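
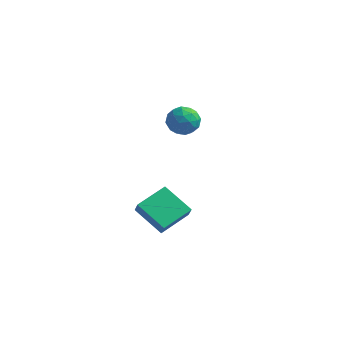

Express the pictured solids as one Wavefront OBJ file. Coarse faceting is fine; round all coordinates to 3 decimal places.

v 2.335 -3.528 -4.124
v 0.657 -3.164 -3.157
v 3 -1.824 -3.612
v 1.322 -1.459 -2.646
v 2.678 -3.881 -3.394
v 1 -3.516 -2.428
v 3.343 -2.176 -2.883
v 1.665 -1.812 -1.916
v -1.009 4.211 -0.676
v -0.172 4.749 -0.59
v -0.128 2.871 -0.87
v 0.709 3.409 -0.784
v 0.117 3.276 0.009
v -0.428 4.105 0.129
v 0.128 3.515 -1.589
v -0.417 4.344 -1.469
v 0.531 4.319 -1.155
v 0.524 4.171 -0.167
v -0.824 3.449 -1.293
v -0.831 3.301 -0.305
v -0.668 4.598 -0.616
v 0.368 3.022 -0.844
v 0.02 2.944 -0.378
v 0.512 3.26 -0.327
v -0.818 4.219 -0.193
v -0.326 4.536 -0.143
v -0.156 3.67 0.21
v 0.026 3.084 -1.317
v 0.518 3.401 -1.267
v -0.812 4.36 -1.133
v -0.32 4.676 -1.082
v -0.144 3.95 -1.67
v 0.237 4.661 -0.897
v 0.755 3.873 -1.011
v 0.413 3.936 -1.485
v 0.093 4.423 -1.414
v 0.233 4.575 -0.317
v 0.751 3.786 -0.431
v 0.403 3.709 0.036
v 0.083 4.196 0.106
v 0.646 4.322 -0.648
v -1.051 3.834 -1.029
v -0.533 3.045 -1.143
v -0.383 3.424 -1.566
v -0.703 3.911 -1.496
v -1.055 3.747 -0.449
v -0.537 2.959 -0.563
v -0.393 3.197 -0.046
v -0.713 3.684 0.025
v -0.946 3.298 -0.812
f 2 4 1
f 5 2 1
f 1 4 3
f 3 5 1
f 2 8 4
f 6 2 5
f 6 8 2
f 4 8 3
f 7 5 3
f 3 8 7
f 7 6 5
f 8 6 7
f 9 46 25
f 46 20 49
f 25 49 14
f 46 49 25
f 9 25 21
f 25 14 26
f 21 26 10
f 25 26 21
f 9 21 30
f 21 10 31
f 30 31 16
f 21 31 30
f 9 30 42
f 30 16 45
f 42 45 19
f 30 45 42
f 9 42 46
f 42 19 50
f 46 50 20
f 42 50 46
f 10 26 37
f 26 14 40
f 37 40 18
f 26 40 37
f 14 49 27
f 49 20 48
f 27 48 13
f 49 48 27
f 20 50 47
f 50 19 43
f 47 43 11
f 50 43 47
f 19 45 44
f 45 16 32
f 44 32 15
f 45 32 44
f 16 31 36
f 31 10 33
f 36 33 17
f 31 33 36
f 12 38 24
f 38 18 39
f 24 39 13
f 38 39 24
f 12 24 22
f 24 13 23
f 22 23 11
f 24 23 22
f 12 22 29
f 22 11 28
f 29 28 15
f 22 28 29
f 12 29 34
f 29 15 35
f 34 35 17
f 29 35 34
f 12 34 38
f 34 17 41
f 38 41 18
f 34 41 38
f 13 39 27
f 39 18 40
f 27 40 14
f 39 40 27
f 11 23 47
f 23 13 48
f 47 48 20
f 23 48 47
f 15 28 44
f 28 11 43
f 44 43 19
f 28 43 44
f 17 35 36
f 35 15 32
f 36 32 16
f 35 32 36
f 18 41 37
f 41 17 33
f 37 33 10
f 41 33 37



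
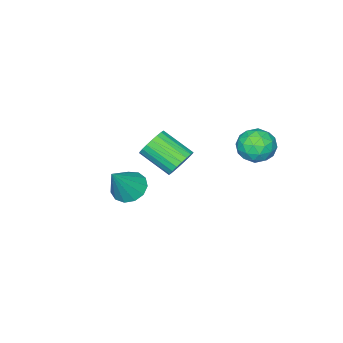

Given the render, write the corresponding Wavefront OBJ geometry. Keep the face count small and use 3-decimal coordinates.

v 1.84 -1.787 0.546
v 2.495 -1.439 0.054
v 2.98 -1.713 2.114
v 2.229 -1.052 0.229
v 1.84 -0.898 0.504
v 1.45 -1.026 0.793
v 1.185 -1.396 1.003
v 1.127 -1.89 1.069
v 1.296 -2.351 0.968
v 1.638 -2.633 0.733
v 2.044 -2.647 0.439
v 2.385 -2.387 0.178
v 2.553 -1.937 0.035
v -2.23 -2.422 -0.48
v -1.535 -2.069 -0.14
v -1.196 -3.625 0.781
v -1.89 -3.978 0.44
v -1.784 -1.984 0.096
v -1.445 -3.54 1.017
v -2.11 -1.974 0.232
v -1.771 -3.531 1.153
v -2.457 -2.042 0.245
v -2.118 -3.598 1.166
v -2.764 -2.175 0.133
v -2.425 -3.732 1.054
v -2.979 -2.352 -0.086
v -2.64 -3.908 0.835
v -3.064 -2.54 -0.372
v -2.725 -4.096 0.549
v -3.005 -2.708 -0.678
v -2.666 -4.264 0.243
v -2.812 -2.826 -0.949
v -2.473 -4.382 -0.028
v -2.518 -2.875 -1.139
v -2.179 -4.431 -0.218
v -2.175 -2.845 -1.216
v -1.835 -4.401 -0.295
v -1.84 -2.742 -1.165
v -1.501 -4.298 -0.244
v -1.573 -2.584 -0.996
v -1.234 -4.14 -0.075
v -1.42 -2.397 -0.738
v -1.081 -3.954 0.183
v -1.406 -2.215 -0.435
v -1.067 -3.772 0.486
v -1.917 2.786 3.564
v -1.413 1.961 3.528
v -3.007 2.159 2.632
v -2.503 1.334 2.596
v -2.933 1.603 3.42
v -2.258 1.991 3.996
v -2.162 2.129 2.164
v -1.487 2.517 2.74
v -1.564 1.555 2.663
v -2.04 1.23 3.439
v -2.38 2.89 2.721
v -2.856 2.565 3.497
v -1.569 2.428 3.628
v -2.851 1.692 2.532
v -3.103 1.85 3.017
v -2.807 1.365 2.996
v -2.066 2.446 3.903
v -1.77 1.961 3.882
v -2.663 1.751 3.819
v -2.65 2.159 2.278
v -2.354 1.674 2.257
v -1.613 2.755 3.164
v -1.317 2.27 3.143
v -1.757 2.369 2.341
v -1.361 1.705 3.098
v -2.002 1.337 2.55
v -1.802 1.804 2.296
v -1.405 2.032 2.635
v -1.642 1.514 3.554
v -2.283 1.146 3.007
v -2.535 1.304 3.491
v -2.139 1.531 3.83
v -1.73 1.276 3.046
v -2.137 2.974 3.153
v -2.778 2.606 2.606
v -2.281 2.589 2.33
v -1.885 2.816 2.669
v -2.418 2.783 3.61
v -3.059 2.415 3.062
v -3.015 2.088 3.525
v -2.618 2.316 3.864
v -2.69 2.844 3.114
f 2 1 4
f 2 4 3
f 4 1 5
f 4 5 3
f 5 1 6
f 5 6 3
f 6 1 7
f 6 7 3
f 7 1 8
f 7 8 3
f 8 1 9
f 8 9 3
f 9 1 10
f 9 10 3
f 10 1 11
f 10 11 3
f 11 1 12
f 11 12 3
f 12 1 13
f 12 13 3
f 13 1 2
f 13 2 3
f 15 14 18
f 15 18 16
f 16 18 19
f 16 19 17
f 18 14 20
f 18 20 19
f 19 20 21
f 19 21 17
f 20 14 22
f 20 22 21
f 21 22 23
f 21 23 17
f 22 14 24
f 22 24 23
f 23 24 25
f 23 25 17
f 24 14 26
f 24 26 25
f 25 26 27
f 25 27 17
f 26 14 28
f 26 28 27
f 27 28 29
f 27 29 17
f 28 14 30
f 28 30 29
f 29 30 31
f 29 31 17
f 30 14 32
f 30 32 31
f 31 32 33
f 31 33 17
f 32 14 34
f 32 34 33
f 33 34 35
f 33 35 17
f 34 14 36
f 34 36 35
f 35 36 37
f 35 37 17
f 36 14 38
f 36 38 37
f 37 38 39
f 37 39 17
f 38 14 40
f 38 40 39
f 39 40 41
f 39 41 17
f 40 14 42
f 40 42 41
f 41 42 43
f 41 43 17
f 42 14 44
f 42 44 43
f 43 44 45
f 43 45 17
f 44 14 15
f 44 15 45
f 45 15 16
f 45 16 17
f 46 83 62
f 83 57 86
f 62 86 51
f 83 86 62
f 46 62 58
f 62 51 63
f 58 63 47
f 62 63 58
f 46 58 67
f 58 47 68
f 67 68 53
f 58 68 67
f 46 67 79
f 67 53 82
f 79 82 56
f 67 82 79
f 46 79 83
f 79 56 87
f 83 87 57
f 79 87 83
f 47 63 74
f 63 51 77
f 74 77 55
f 63 77 74
f 51 86 64
f 86 57 85
f 64 85 50
f 86 85 64
f 57 87 84
f 87 56 80
f 84 80 48
f 87 80 84
f 56 82 81
f 82 53 69
f 81 69 52
f 82 69 81
f 53 68 73
f 68 47 70
f 73 70 54
f 68 70 73
f 49 75 61
f 75 55 76
f 61 76 50
f 75 76 61
f 49 61 59
f 61 50 60
f 59 60 48
f 61 60 59
f 49 59 66
f 59 48 65
f 66 65 52
f 59 65 66
f 49 66 71
f 66 52 72
f 71 72 54
f 66 72 71
f 49 71 75
f 71 54 78
f 75 78 55
f 71 78 75
f 50 76 64
f 76 55 77
f 64 77 51
f 76 77 64
f 48 60 84
f 60 50 85
f 84 85 57
f 60 85 84
f 52 65 81
f 65 48 80
f 81 80 56
f 65 80 81
f 54 72 73
f 72 52 69
f 73 69 53
f 72 69 73
f 55 78 74
f 78 54 70
f 74 70 47
f 78 70 74



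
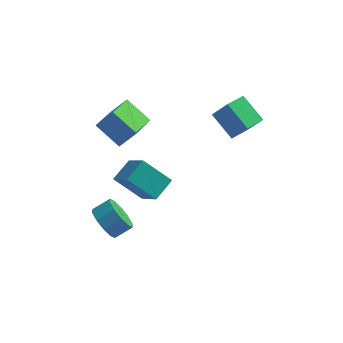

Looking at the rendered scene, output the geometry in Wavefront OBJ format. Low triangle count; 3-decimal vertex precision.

v 2.37 2.277 0.123
v 1.288 3.25 1.096
v 3.105 3.251 -0.034
v 2.023 4.224 0.939
v 3.177 1.876 1.421
v 2.095 2.849 2.394
v 3.912 2.85 1.264
v 2.83 3.823 2.237
v -2.747 3.054 -0.605
v -3.241 1.111 0.112
v -4.008 3.738 0.379
v -4.502 1.795 1.097
v -1.878 3.205 0.403
v -2.372 1.262 1.121
v -3.139 3.889 1.388
v -3.633 1.946 2.105
v -2.344 -3.289 1.872
v -1.671 -2.274 2.43
v -3.181 -1.977 0.492
v -2.508 -0.961 1.051
v -0.912 -3.599 0.709
v -0.239 -2.583 1.268
v -1.749 -2.286 -0.67
v -1.076 -1.271 -0.112
v -3.651 -2.51 -2.712
v -3.032 -3.079 -3.253
v -2.189 -2.679 -2.708
v -2.809 -2.11 -2.168
v -3.099 -2.539 -3.545
v -2.256 -2.139 -3.001
v -3.377 -1.988 -3.52
v -2.535 -1.588 -2.975
v -3.76 -1.636 -3.186
v -2.918 -1.236 -2.641
v -4.101 -1.618 -2.671
v -3.259 -1.218 -2.126
v -4.271 -1.941 -2.172
v -3.428 -1.541 -1.627
v -4.204 -2.481 -1.879
v -3.361 -2.081 -1.335
v -3.925 -3.032 -1.905
v -3.083 -2.632 -1.36
v -3.542 -3.384 -2.239
v -2.7 -2.984 -1.694
v -3.201 -3.402 -2.754
v -2.359 -3.002 -2.209
f 2 4 1
f 5 2 1
f 1 4 3
f 3 5 1
f 2 8 4
f 6 2 5
f 6 8 2
f 4 8 3
f 7 5 3
f 3 8 7
f 7 6 5
f 8 6 7
f 10 12 9
f 13 10 9
f 9 12 11
f 11 13 9
f 10 16 12
f 14 10 13
f 14 16 10
f 12 16 11
f 15 13 11
f 11 16 15
f 15 14 13
f 16 14 15
f 18 20 17
f 21 18 17
f 17 20 19
f 19 21 17
f 18 24 20
f 22 18 21
f 22 24 18
f 20 24 19
f 23 21 19
f 19 24 23
f 23 22 21
f 24 22 23
f 26 25 29
f 26 29 27
f 27 29 30
f 27 30 28
f 29 25 31
f 29 31 30
f 30 31 32
f 30 32 28
f 31 25 33
f 31 33 32
f 32 33 34
f 32 34 28
f 33 25 35
f 33 35 34
f 34 35 36
f 34 36 28
f 35 25 37
f 35 37 36
f 36 37 38
f 36 38 28
f 37 25 39
f 37 39 38
f 38 39 40
f 38 40 28
f 39 25 41
f 39 41 40
f 40 41 42
f 40 42 28
f 41 25 43
f 41 43 42
f 42 43 44
f 42 44 28
f 43 25 45
f 43 45 44
f 44 45 46
f 44 46 28
f 45 25 26
f 45 26 46
f 46 26 27
f 46 27 28



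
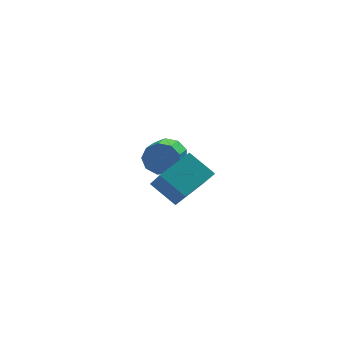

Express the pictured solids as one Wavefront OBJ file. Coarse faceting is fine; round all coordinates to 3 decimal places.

v -3.965 -3.06 -0.515
v -3.682 -4.114 0.655
v -2.609 -2.013 0.1
v -2.326 -3.067 1.27
v -2.994 -3.793 -1.41
v -2.711 -4.847 -0.24
v -1.638 -2.746 -0.795
v -1.355 -3.8 0.375
v -2.624 1.886 -1.779
v -2.166 1.969 -1.02
v -2.619 0.817 -0.622
v -3.076 0.734 -1.381
v -2.722 2.209 -0.956
v -3.174 1.057 -0.557
v -3.232 2.298 -1.277
v -3.684 1.147 -0.878
v -3.457 2.195 -1.832
v -3.909 1.043 -1.434
v -3.292 1.946 -2.363
v -3.745 0.795 -1.965
v -2.815 1.67 -2.621
v -3.268 0.518 -2.223
v -2.248 1.494 -2.485
v -2.701 0.343 -2.086
v -1.857 1.502 -2.018
v -2.31 0.35 -1.62
v -1.825 1.689 -1.44
v -2.277 0.538 -1.042
f 2 4 1
f 5 2 1
f 1 4 3
f 3 5 1
f 2 8 4
f 6 2 5
f 6 8 2
f 4 8 3
f 7 5 3
f 3 8 7
f 7 6 5
f 8 6 7
f 10 9 13
f 10 13 11
f 11 13 14
f 11 14 12
f 13 9 15
f 13 15 14
f 14 15 16
f 14 16 12
f 15 9 17
f 15 17 16
f 16 17 18
f 16 18 12
f 17 9 19
f 17 19 18
f 18 19 20
f 18 20 12
f 19 9 21
f 19 21 20
f 20 21 22
f 20 22 12
f 21 9 23
f 21 23 22
f 22 23 24
f 22 24 12
f 23 9 25
f 23 25 24
f 24 25 26
f 24 26 12
f 25 9 27
f 25 27 26
f 26 27 28
f 26 28 12
f 27 9 10
f 27 10 28
f 28 10 11
f 28 11 12



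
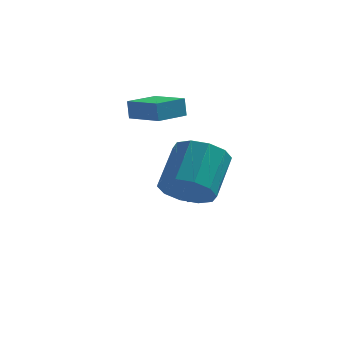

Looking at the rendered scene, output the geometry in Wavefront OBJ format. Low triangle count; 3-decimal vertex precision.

v -0.574 -4.369 -1.208
v 0.504 -4.466 -1.336
v 0.792 -2.927 -0.059
v -0.286 -2.831 0.068
v 0.277 -4.036 -1.802
v 0.565 -2.497 -0.525
v -0.275 -3.734 -2.042
v 0.013 -2.195 -0.765
v -0.942 -3.674 -1.963
v -0.654 -2.136 -0.687
v -1.468 -3.88 -1.596
v -1.18 -2.342 -0.32
v -1.652 -4.273 -1.081
v -1.364 -2.734 0.196
v -1.425 -4.703 -0.615
v -1.137 -3.164 0.662
v -0.873 -5.005 -0.375
v -0.585 -3.466 0.902
v -0.206 -5.064 -0.453
v 0.082 -3.526 0.823
v 0.32 -4.858 -0.82
v 0.608 -3.32 0.456
v -2.15 -1.266 0.951
v -2.242 -1.144 1.767
v -3.438 -0.325 0.666
v -3.53 -0.204 1.482
v -1.31 -0.136 0.878
v -1.402 -0.015 1.694
v -2.598 0.804 0.593
v -2.69 0.926 1.409
v -0.795 0.093 -3.484
v -0.331 0.405 -3.461
v -1.485 1.007 -1.956
v -0.56 0.569 -3.663
v -0.879 0.551 -3.796
v -1.166 0.358 -3.81
v -1.311 0.064 -3.7
v -1.259 -0.219 -3.507
v -1.03 -0.383 -3.306
v -0.711 -0.365 -3.173
v -0.424 -0.172 -3.158
v -0.279 0.122 -3.269
f 2 1 5
f 2 5 3
f 3 5 6
f 3 6 4
f 5 1 7
f 5 7 6
f 6 7 8
f 6 8 4
f 7 1 9
f 7 9 8
f 8 9 10
f 8 10 4
f 9 1 11
f 9 11 10
f 10 11 12
f 10 12 4
f 11 1 13
f 11 13 12
f 12 13 14
f 12 14 4
f 13 1 15
f 13 15 14
f 14 15 16
f 14 16 4
f 15 1 17
f 15 17 16
f 16 17 18
f 16 18 4
f 17 1 19
f 17 19 18
f 18 19 20
f 18 20 4
f 19 1 21
f 19 21 20
f 20 21 22
f 20 22 4
f 21 1 2
f 21 2 22
f 22 2 3
f 22 3 4
f 24 26 23
f 27 24 23
f 23 26 25
f 25 27 23
f 24 30 26
f 28 24 27
f 28 30 24
f 26 30 25
f 29 27 25
f 25 30 29
f 29 28 27
f 30 28 29
f 32 31 34
f 32 34 33
f 34 31 35
f 34 35 33
f 35 31 36
f 35 36 33
f 36 31 37
f 36 37 33
f 37 31 38
f 37 38 33
f 38 31 39
f 38 39 33
f 39 31 40
f 39 40 33
f 40 31 41
f 40 41 33
f 41 31 42
f 41 42 33
f 42 31 32
f 42 32 33



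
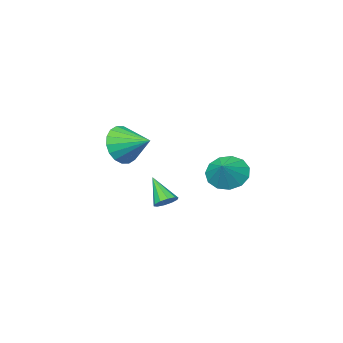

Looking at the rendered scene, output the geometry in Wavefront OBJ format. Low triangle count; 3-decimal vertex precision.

v -1.522 0.154 -0.23
v -0.796 -0.206 -0.707
v -0.778 0.726 0.47
v -0.921 0.25 -0.946
v -1.236 0.675 -0.959
v -1.642 0.935 -0.739
v -2.01 0.947 -0.358
v -2.223 0.708 0.063
v -2.213 0.292 0.392
v -1.984 -0.167 0.523
v -1.608 -0.524 0.415
v -1.205 -0.666 0.103
v -0.902 -0.547 -0.316
v 3.554 2.928 0.139
v 4.064 2.916 0.132
v 3.546 2.032 1.161
v 3.975 3.143 0.331
v 3.725 3.289 0.456
v 3.41 3.297 0.461
v 3.15 3.164 0.342
v 3.044 2.941 0.146
v 3.133 2.714 -0.053
v 3.383 2.568 -0.179
v 3.698 2.56 -0.183
v 3.958 2.693 -0.065
v 1.529 -2.937 1.098
v 1.888 -2.485 0.245
v 1.071 -1.623 1.602
v 1.457 -2.591 0.13
v 1.04 -2.765 0.207
v 0.72 -2.974 0.46
v 0.56 -3.175 0.84
v 0.592 -3.329 1.27
v 0.809 -3.406 1.667
v 1.169 -3.389 1.95
v 1.6 -3.284 2.065
v 2.017 -3.109 1.988
v 2.337 -2.901 1.735
v 2.497 -2.699 1.356
v 2.465 -2.545 0.925
v 2.248 -2.468 0.529
f 2 1 4
f 2 4 3
f 4 1 5
f 4 5 3
f 5 1 6
f 5 6 3
f 6 1 7
f 6 7 3
f 7 1 8
f 7 8 3
f 8 1 9
f 8 9 3
f 9 1 10
f 9 10 3
f 10 1 11
f 10 11 3
f 11 1 12
f 11 12 3
f 12 1 13
f 12 13 3
f 13 1 2
f 13 2 3
f 15 14 17
f 15 17 16
f 17 14 18
f 17 18 16
f 18 14 19
f 18 19 16
f 19 14 20
f 19 20 16
f 20 14 21
f 20 21 16
f 21 14 22
f 21 22 16
f 22 14 23
f 22 23 16
f 23 14 24
f 23 24 16
f 24 14 25
f 24 25 16
f 25 14 15
f 25 15 16
f 27 26 29
f 27 29 28
f 29 26 30
f 29 30 28
f 30 26 31
f 30 31 28
f 31 26 32
f 31 32 28
f 32 26 33
f 32 33 28
f 33 26 34
f 33 34 28
f 34 26 35
f 34 35 28
f 35 26 36
f 35 36 28
f 36 26 37
f 36 37 28
f 37 26 38
f 37 38 28
f 38 26 39
f 38 39 28
f 39 26 40
f 39 40 28
f 40 26 41
f 40 41 28
f 41 26 27
f 41 27 28



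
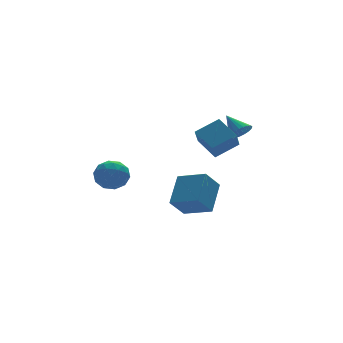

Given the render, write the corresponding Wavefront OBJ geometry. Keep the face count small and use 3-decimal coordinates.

v -0.501 -3.894 2.208
v 0.857 -3.898 2.89
v -0.866 -2.578 2.94
v 0.492 -2.581 3.623
v -0.012 -3.219 1.237
v 1.346 -3.222 1.92
v -0.377 -1.902 1.97
v 0.981 -1.906 2.652
v 1.98 -2.077 2.272
v 2.214 -2.451 2.829
v 1.66 -1.003 3.128
v 2.458 -2.309 2.743
v 2.62 -2.128 2.575
v 2.671 -1.937 2.355
v 2.603 -1.771 2.121
v 2.426 -1.658 1.913
v 2.173 -1.617 1.767
v 1.886 -1.656 1.708
v 1.616 -1.768 1.747
v 1.408 -1.933 1.877
v 1.299 -2.123 2.075
v 1.308 -2.305 2.307
v 1.433 -2.448 2.533
v 1.653 -2.526 2.714
v 1.929 -2.527 2.819
v 0.718 0.433 -3.548
v 1.794 1.774 -2.273
v -0.338 1.817 -4.111
v 0.738 3.157 -2.837
v 1.702 0.723 -4.683
v 2.778 2.063 -3.409
v 0.646 2.106 -5.247
v 1.722 3.447 -3.972
v -3.39 4.661 -2.15
v -2.458 4.453 -1.686
v -3.302 3.167 -2.994
v -2.37 2.959 -2.53
v -3.262 2.958 -1.954
v -3.316 3.882 -1.432
v -2.444 3.738 -3.248
v -2.498 4.662 -2.726
v -1.873 3.883 -2.365
v -2.378 3.401 -1.565
v -3.382 4.219 -3.115
v -3.887 3.737 -2.315
v -2.931 4.688 -1.844
v -2.829 2.932 -2.836
v -3.353 2.931 -2.497
v -2.805 2.809 -2.225
v -3.436 4.352 -1.694
v -2.888 4.23 -1.422
v -3.361 3.352 -1.579
v -2.872 3.39 -3.258
v -2.324 3.268 -2.986
v -2.955 4.811 -2.455
v -2.407 4.689 -2.183
v -2.399 4.268 -3.101
v -2.04 4.231 -1.97
v -1.988 3.353 -2.466
v -2.032 3.811 -2.888
v -2.064 4.353 -2.582
v -2.337 3.948 -1.5
v -2.285 3.07 -1.996
v -2.809 3.069 -1.657
v -2.841 3.612 -1.35
v -1.993 3.613 -1.899
v -3.475 4.55 -2.684
v -3.423 3.672 -3.18
v -2.919 4.008 -3.33
v -2.951 4.551 -3.023
v -3.772 4.267 -2.214
v -3.72 3.389 -2.71
v -3.696 3.267 -2.098
v -3.728 3.809 -1.792
v -3.767 4.007 -2.781
f 2 4 1
f 5 2 1
f 1 4 3
f 3 5 1
f 2 8 4
f 6 2 5
f 6 8 2
f 4 8 3
f 7 5 3
f 3 8 7
f 7 6 5
f 8 6 7
f 10 9 12
f 10 12 11
f 12 9 13
f 12 13 11
f 13 9 14
f 13 14 11
f 14 9 15
f 14 15 11
f 15 9 16
f 15 16 11
f 16 9 17
f 16 17 11
f 17 9 18
f 17 18 11
f 18 9 19
f 18 19 11
f 19 9 20
f 19 20 11
f 20 9 21
f 20 21 11
f 21 9 22
f 21 22 11
f 22 9 23
f 22 23 11
f 23 9 24
f 23 24 11
f 24 9 25
f 24 25 11
f 25 9 10
f 25 10 11
f 27 29 26
f 30 27 26
f 26 29 28
f 28 30 26
f 27 33 29
f 31 27 30
f 31 33 27
f 29 33 28
f 32 30 28
f 28 33 32
f 32 31 30
f 33 31 32
f 34 71 50
f 71 45 74
f 50 74 39
f 71 74 50
f 34 50 46
f 50 39 51
f 46 51 35
f 50 51 46
f 34 46 55
f 46 35 56
f 55 56 41
f 46 56 55
f 34 55 67
f 55 41 70
f 67 70 44
f 55 70 67
f 34 67 71
f 67 44 75
f 71 75 45
f 67 75 71
f 35 51 62
f 51 39 65
f 62 65 43
f 51 65 62
f 39 74 52
f 74 45 73
f 52 73 38
f 74 73 52
f 45 75 72
f 75 44 68
f 72 68 36
f 75 68 72
f 44 70 69
f 70 41 57
f 69 57 40
f 70 57 69
f 41 56 61
f 56 35 58
f 61 58 42
f 56 58 61
f 37 63 49
f 63 43 64
f 49 64 38
f 63 64 49
f 37 49 47
f 49 38 48
f 47 48 36
f 49 48 47
f 37 47 54
f 47 36 53
f 54 53 40
f 47 53 54
f 37 54 59
f 54 40 60
f 59 60 42
f 54 60 59
f 37 59 63
f 59 42 66
f 63 66 43
f 59 66 63
f 38 64 52
f 64 43 65
f 52 65 39
f 64 65 52
f 36 48 72
f 48 38 73
f 72 73 45
f 48 73 72
f 40 53 69
f 53 36 68
f 69 68 44
f 53 68 69
f 42 60 61
f 60 40 57
f 61 57 41
f 60 57 61
f 43 66 62
f 66 42 58
f 62 58 35
f 66 58 62



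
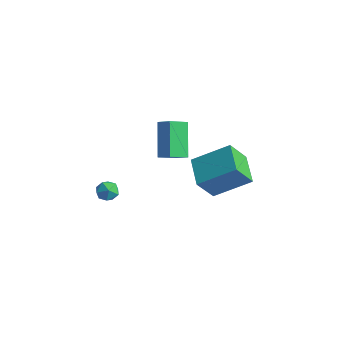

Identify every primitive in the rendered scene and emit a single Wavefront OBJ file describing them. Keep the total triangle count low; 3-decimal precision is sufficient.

v 0.706 2.814 0.134
v 0.51 1.91 1.403
v 1.998 4.062 1.222
v 1.802 3.158 2.491
v 1.998 1.882 -0.331
v 1.802 0.978 0.938
v 3.29 3.13 0.757
v 3.094 2.226 2.026
v -4.396 1.172 -2.687
v -3.784 1.119 -2.441
v -4.196 0.361 -3.359
v -3.584 0.308 -3.113
v -4.106 0.142 -2.741
v -4.23 0.642 -2.326
v -3.75 0.838 -3.474
v -3.874 1.338 -3.059
v -3.385 0.912 -2.927
v -3.604 0.482 -2.474
v -4.376 0.998 -3.326
v -4.595 0.568 -2.873
v -1.359 1.601 3.24
v -0.634 1.674 3.658
v -1.168 2.594 2.736
v -0.443 2.667 3.153
v -0.417 0.673 1.767
v 0.308 0.746 2.184
v -0.226 1.666 1.262
v 0.499 1.739 1.68
f 2 4 1
f 5 2 1
f 1 4 3
f 3 5 1
f 2 8 4
f 6 2 5
f 6 8 2
f 4 8 3
f 7 5 3
f 3 8 7
f 7 6 5
f 8 6 7
f 9 20 14
f 9 14 10
f 9 10 16
f 9 16 19
f 9 19 20
f 10 14 18
f 14 20 13
f 20 19 11
f 19 16 15
f 16 10 17
f 12 18 13
f 12 13 11
f 12 11 15
f 12 15 17
f 12 17 18
f 13 18 14
f 11 13 20
f 15 11 19
f 17 15 16
f 18 17 10
f 22 24 21
f 25 22 21
f 21 24 23
f 23 25 21
f 22 28 24
f 26 22 25
f 26 28 22
f 24 28 23
f 27 25 23
f 23 28 27
f 27 26 25
f 28 26 27



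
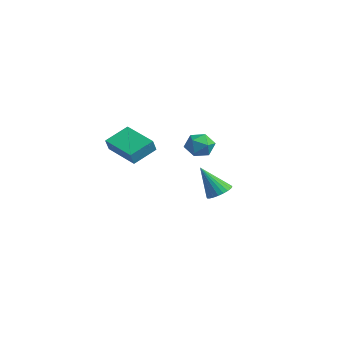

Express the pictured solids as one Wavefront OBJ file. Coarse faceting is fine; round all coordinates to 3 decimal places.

v 0.636 -3.231 2.938
v 0.539 -1.891 3.627
v 2.487 -2.836 2.429
v 2.39 -1.496 3.119
v 0.91 -3.584 3.661
v 0.813 -2.244 4.351
v 2.761 -3.189 3.153
v 2.664 -1.849 3.842
v -0.898 4.349 -2.19
v -0.173 4.418 -1.858
v -1.622 3.571 -0.45
v -0.299 4.694 -1.787
v -0.516 4.918 -1.777
v -0.791 5.056 -1.83
v -1.083 5.086 -1.938
v -1.346 5.003 -2.084
v -1.541 4.822 -2.247
v -1.638 4.568 -2.401
v -1.622 4.281 -2.522
v -1.496 4.004 -2.594
v -1.279 3.78 -2.604
v -1.004 3.643 -2.551
v -0.713 3.613 -2.443
v -0.45 3.695 -2.296
v -0.255 3.877 -2.134
v -0.158 4.131 -1.98
v 2.284 2.064 2.841
v 2.718 1.332 2.977
v 1.142 1.328 2.523
v 1.576 0.596 2.659
v 1.384 1.113 3.322
v 2.09 1.568 3.518
v 1.77 1.092 1.982
v 2.476 1.547 2.178
v 2.401 0.731 2.446
v 2.162 0.744 3.275
v 1.698 1.916 2.225
v 1.459 1.929 3.054
f 2 4 1
f 5 2 1
f 1 4 3
f 3 5 1
f 2 8 4
f 6 2 5
f 6 8 2
f 4 8 3
f 7 5 3
f 3 8 7
f 7 6 5
f 8 6 7
f 10 9 12
f 10 12 11
f 12 9 13
f 12 13 11
f 13 9 14
f 13 14 11
f 14 9 15
f 14 15 11
f 15 9 16
f 15 16 11
f 16 9 17
f 16 17 11
f 17 9 18
f 17 18 11
f 18 9 19
f 18 19 11
f 19 9 20
f 19 20 11
f 20 9 21
f 20 21 11
f 21 9 22
f 21 22 11
f 22 9 23
f 22 23 11
f 23 9 24
f 23 24 11
f 24 9 25
f 24 25 11
f 25 9 26
f 25 26 11
f 26 9 10
f 26 10 11
f 27 38 32
f 27 32 28
f 27 28 34
f 27 34 37
f 27 37 38
f 28 32 36
f 32 38 31
f 38 37 29
f 37 34 33
f 34 28 35
f 30 36 31
f 30 31 29
f 30 29 33
f 30 33 35
f 30 35 36
f 31 36 32
f 29 31 38
f 33 29 37
f 35 33 34
f 36 35 28



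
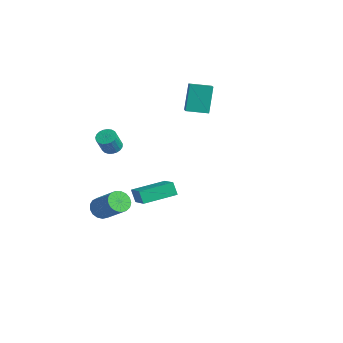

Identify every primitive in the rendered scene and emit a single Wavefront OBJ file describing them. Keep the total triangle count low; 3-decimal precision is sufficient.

v 1.328 -4.069 -0.97
v 0.943 -4.092 -0.246
v 1.69 -2.251 -0.719
v 1.305 -2.275 0.005
v 2.715 -4.445 -0.245
v 2.33 -4.469 0.479
v 3.077 -2.628 0.006
v 2.692 -2.651 0.73
v -3.565 -3.248 -4.32
v -3.257 -2.789 -4.796
v -1.786 -2.512 -3.577
v -2.095 -2.972 -3.1
v -3.458 -2.583 -4.599
v -1.988 -2.306 -3.38
v -3.685 -2.529 -4.339
v -2.214 -2.252 -3.12
v -3.884 -2.639 -4.074
v -2.413 -2.362 -2.855
v -4.01 -2.89 -3.865
v -2.539 -2.613 -2.646
v -4.034 -3.222 -3.76
v -2.563 -2.945 -2.541
v -3.951 -3.561 -3.784
v -2.48 -3.284 -2.565
v -3.779 -3.828 -3.93
v -2.309 -3.551 -2.711
v -3.558 -3.962 -4.166
v -2.088 -3.685 -2.946
v -3.339 -3.933 -4.436
v -1.869 -3.656 -3.217
v -3.172 -3.747 -4.68
v -1.702 -3.47 -3.461
v -3.095 -3.447 -4.842
v -1.625 -3.17 -3.622
v -3.125 -3.101 -4.883
v -1.655 -2.824 -3.664
v -3.337 1.975 1.938
v -3.832 2.578 3.593
v -2.653 3.041 1.753
v -3.148 3.645 3.409
v -2.472 1.495 2.371
v -2.967 2.099 4.027
v -1.788 2.562 2.187
v -2.283 3.165 3.842
v -2.012 -3.424 1.356
v -1.551 -3.67 1.105
v -1.266 -4.202 2.154
v -1.728 -3.956 2.404
v -1.459 -3.462 1.186
v -1.174 -3.994 2.235
v -1.463 -3.248 1.296
v -1.178 -3.78 2.345
v -1.562 -3.063 1.416
v -1.277 -3.596 2.465
v -1.739 -2.942 1.526
v -1.454 -3.474 2.575
v -1.963 -2.903 1.606
v -1.678 -3.435 2.655
v -2.196 -2.955 1.643
v -1.911 -3.487 2.692
v -2.397 -3.088 1.63
v -2.112 -3.62 2.679
v -2.531 -3.279 1.57
v -2.247 -3.811 2.619
v -2.576 -3.495 1.473
v -2.291 -4.027 2.522
v -2.523 -3.698 1.355
v -2.239 -4.23 2.404
v -2.382 -3.855 1.237
v -2.098 -4.387 2.286
v -2.177 -3.937 1.14
v -1.893 -4.469 2.189
v -1.944 -3.93 1.08
v -1.659 -4.462 2.129
v -1.722 -3.836 1.068
v -1.438 -4.368 2.117
f 2 4 1
f 5 2 1
f 1 4 3
f 3 5 1
f 2 8 4
f 6 2 5
f 6 8 2
f 4 8 3
f 7 5 3
f 3 8 7
f 7 6 5
f 8 6 7
f 10 9 13
f 10 13 11
f 11 13 14
f 11 14 12
f 13 9 15
f 13 15 14
f 14 15 16
f 14 16 12
f 15 9 17
f 15 17 16
f 16 17 18
f 16 18 12
f 17 9 19
f 17 19 18
f 18 19 20
f 18 20 12
f 19 9 21
f 19 21 20
f 20 21 22
f 20 22 12
f 21 9 23
f 21 23 22
f 22 23 24
f 22 24 12
f 23 9 25
f 23 25 24
f 24 25 26
f 24 26 12
f 25 9 27
f 25 27 26
f 26 27 28
f 26 28 12
f 27 9 29
f 27 29 28
f 28 29 30
f 28 30 12
f 29 9 31
f 29 31 30
f 30 31 32
f 30 32 12
f 31 9 33
f 31 33 32
f 32 33 34
f 32 34 12
f 33 9 35
f 33 35 34
f 34 35 36
f 34 36 12
f 35 9 10
f 35 10 36
f 36 10 11
f 36 11 12
f 38 40 37
f 41 38 37
f 37 40 39
f 39 41 37
f 38 44 40
f 42 38 41
f 42 44 38
f 40 44 39
f 43 41 39
f 39 44 43
f 43 42 41
f 44 42 43
f 46 45 49
f 46 49 47
f 47 49 50
f 47 50 48
f 49 45 51
f 49 51 50
f 50 51 52
f 50 52 48
f 51 45 53
f 51 53 52
f 52 53 54
f 52 54 48
f 53 45 55
f 53 55 54
f 54 55 56
f 54 56 48
f 55 45 57
f 55 57 56
f 56 57 58
f 56 58 48
f 57 45 59
f 57 59 58
f 58 59 60
f 58 60 48
f 59 45 61
f 59 61 60
f 60 61 62
f 60 62 48
f 61 45 63
f 61 63 62
f 62 63 64
f 62 64 48
f 63 45 65
f 63 65 64
f 64 65 66
f 64 66 48
f 65 45 67
f 65 67 66
f 66 67 68
f 66 68 48
f 67 45 69
f 67 69 68
f 68 69 70
f 68 70 48
f 69 45 71
f 69 71 70
f 70 71 72
f 70 72 48
f 71 45 73
f 71 73 72
f 72 73 74
f 72 74 48
f 73 45 75
f 73 75 74
f 74 75 76
f 74 76 48
f 75 45 46
f 75 46 76
f 76 46 47
f 76 47 48



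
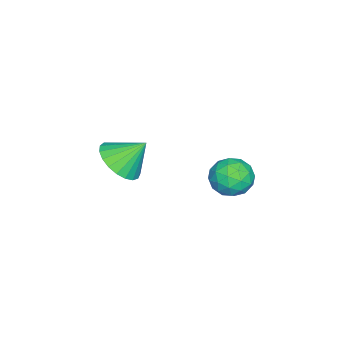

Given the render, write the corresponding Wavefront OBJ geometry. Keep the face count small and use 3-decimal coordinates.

v -2.556 -3.045 0.534
v -2.093 -3.683 1.257
v -2.924 -2.095 1.606
v -1.756 -3.418 1.138
v -1.557 -3.089 0.915
v -1.531 -2.752 0.625
v -1.682 -2.466 0.32
v -1.984 -2.28 0.051
v -2.385 -2.226 -0.134
v -2.816 -2.314 -0.203
v -3.202 -2.529 -0.146
v -3.476 -2.832 0.029
v -3.59 -3.173 0.292
v -3.527 -3.491 0.596
v -3.295 -3.733 0.889
v -2.935 -3.855 1.121
v -2.51 -3.838 1.251
v -2.345 2.461 1.405
v -1.49 2.214 1.153
v -2.77 1.026 1.367
v -1.915 0.779 1.115
v -2.071 1.101 1.968
v -1.808 1.988 1.992
v -2.452 1.252 0.528
v -2.189 2.139 0.552
v -1.556 1.467 0.611
v -1.32 1.374 1.501
v -2.94 1.866 1.019
v -2.704 1.773 1.909
v -1.88 2.463 1.282
v -2.38 0.777 1.238
v -2.472 0.966 1.74
v -1.969 0.821 1.591
v -2.067 2.331 1.775
v -1.564 2.186 1.627
v -1.906 1.532 2.106
v -2.696 1.054 0.893
v -2.193 0.909 0.745
v -2.291 2.419 0.929
v -1.788 2.274 0.78
v -2.354 1.708 0.414
v -1.416 1.879 0.815
v -1.666 1.036 0.793
v -1.982 1.314 0.449
v -1.827 1.835 0.462
v -1.278 1.824 1.339
v -1.528 0.981 1.317
v -1.619 1.17 1.818
v -1.465 1.692 1.832
v -1.317 1.385 1.02
v -2.732 2.259 1.203
v -2.982 1.416 1.181
v -2.795 1.548 0.688
v -2.641 2.07 0.702
v -2.594 2.204 1.727
v -2.844 1.361 1.705
v -2.433 1.405 2.058
v -2.278 1.926 2.071
v -2.943 1.855 1.5
f 2 1 4
f 2 4 3
f 4 1 5
f 4 5 3
f 5 1 6
f 5 6 3
f 6 1 7
f 6 7 3
f 7 1 8
f 7 8 3
f 8 1 9
f 8 9 3
f 9 1 10
f 9 10 3
f 10 1 11
f 10 11 3
f 11 1 12
f 11 12 3
f 12 1 13
f 12 13 3
f 13 1 14
f 13 14 3
f 14 1 15
f 14 15 3
f 15 1 16
f 15 16 3
f 16 1 17
f 16 17 3
f 17 1 2
f 17 2 3
f 18 55 34
f 55 29 58
f 34 58 23
f 55 58 34
f 18 34 30
f 34 23 35
f 30 35 19
f 34 35 30
f 18 30 39
f 30 19 40
f 39 40 25
f 30 40 39
f 18 39 51
f 39 25 54
f 51 54 28
f 39 54 51
f 18 51 55
f 51 28 59
f 55 59 29
f 51 59 55
f 19 35 46
f 35 23 49
f 46 49 27
f 35 49 46
f 23 58 36
f 58 29 57
f 36 57 22
f 58 57 36
f 29 59 56
f 59 28 52
f 56 52 20
f 59 52 56
f 28 54 53
f 54 25 41
f 53 41 24
f 54 41 53
f 25 40 45
f 40 19 42
f 45 42 26
f 40 42 45
f 21 47 33
f 47 27 48
f 33 48 22
f 47 48 33
f 21 33 31
f 33 22 32
f 31 32 20
f 33 32 31
f 21 31 38
f 31 20 37
f 38 37 24
f 31 37 38
f 21 38 43
f 38 24 44
f 43 44 26
f 38 44 43
f 21 43 47
f 43 26 50
f 47 50 27
f 43 50 47
f 22 48 36
f 48 27 49
f 36 49 23
f 48 49 36
f 20 32 56
f 32 22 57
f 56 57 29
f 32 57 56
f 24 37 53
f 37 20 52
f 53 52 28
f 37 52 53
f 26 44 45
f 44 24 41
f 45 41 25
f 44 41 45
f 27 50 46
f 50 26 42
f 46 42 19
f 50 42 46



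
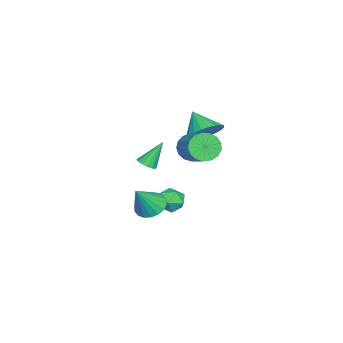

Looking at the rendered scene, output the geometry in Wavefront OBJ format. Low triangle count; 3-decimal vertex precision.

v 2.915 1.796 2.759
v 3.363 1.854 2.016
v 4.513 2.742 2.777
v 4.065 2.684 3.521
v 3.112 2.186 2.007
v 4.262 3.074 2.768
v 2.816 2.429 2.171
v 3.966 3.317 2.932
v 2.543 2.527 2.469
v 3.693 3.415 3.23
v 2.355 2.457 2.834
v 3.504 3.345 3.595
v 2.295 2.236 3.182
v 3.445 3.124 3.943
v 2.378 1.915 3.433
v 3.527 2.803 4.194
v 2.583 1.566 3.53
v 3.733 2.454 4.291
v 2.865 1.269 3.45
v 4.014 2.157 4.211
v 3.158 1.094 3.212
v 4.307 1.982 3.973
v 3.395 1.079 2.87
v 4.545 1.967 3.632
v 3.523 1.229 2.503
v 4.673 2.117 3.265
v 3.511 1.508 2.195
v 4.661 2.396 2.956
v -2.362 -2.098 -1.839
v -1.922 -1.679 -1.883
v -2.938 -1.342 -0.381
v -2.166 -1.558 -2.042
v -2.463 -1.582 -2.147
v -2.733 -1.744 -2.169
v -2.903 -2.001 -2.103
v -2.929 -2.284 -1.966
v -2.803 -2.518 -1.795
v -2.559 -2.639 -1.635
v -2.262 -2.615 -1.531
v -1.992 -2.453 -1.508
v -1.821 -2.196 -1.575
v -1.795 -1.912 -1.711
v 1.322 1.995 2.971
v 1.989 1.187 2.811
v 0.538 1.145 3.989
v 2.177 1.386 3.121
v 2.234 1.678 3.409
v 2.152 2.018 3.63
v 1.944 2.354 3.751
v 1.641 2.636 3.753
v 1.29 2.82 3.636
v 0.943 2.879 3.418
v 0.654 2.803 3.132
v 0.467 2.604 2.821
v 0.41 2.312 2.534
v 0.492 1.972 2.313
v 0.7 1.636 2.192
v 1.003 1.354 2.19
v 1.354 1.17 2.307
v 1.701 1.111 2.525
v -1.239 0.279 -3.193
v -0.406 0.447 -3.391
v -1.034 -1.087 -3.489
v -0.201 -0.919 -3.687
v -0.473 -0.86 -2.86
v -0.6 -0.016 -2.677
v -0.84 -0.624 -4.203
v -0.967 0.22 -4.02
v -0.159 -0.111 -4.015
v 0.067 -0.257 -3.185
v -1.507 -0.383 -3.695
v -1.281 -0.529 -2.865
v 2.757 -0.43 -1.813
v 3.403 0.163 -2.015
v 3.683 -0.93 -0.327
v 3.153 0.378 -1.787
v 2.825 0.433 -1.564
v 2.483 0.316 -1.391
v 2.196 0.052 -1.3
v 2.02 -0.307 -1.312
v 1.99 -0.691 -1.422
v 2.112 -1.023 -1.61
v 2.361 -1.238 -1.838
v 2.69 -1.292 -2.061
v 3.031 -1.176 -2.235
v 3.319 -0.912 -2.325
v 3.495 -0.553 -2.313
v 3.525 -0.169 -2.203
f 2 1 5
f 2 5 3
f 3 5 6
f 3 6 4
f 5 1 7
f 5 7 6
f 6 7 8
f 6 8 4
f 7 1 9
f 7 9 8
f 8 9 10
f 8 10 4
f 9 1 11
f 9 11 10
f 10 11 12
f 10 12 4
f 11 1 13
f 11 13 12
f 12 13 14
f 12 14 4
f 13 1 15
f 13 15 14
f 14 15 16
f 14 16 4
f 15 1 17
f 15 17 16
f 16 17 18
f 16 18 4
f 17 1 19
f 17 19 18
f 18 19 20
f 18 20 4
f 19 1 21
f 19 21 20
f 20 21 22
f 20 22 4
f 21 1 23
f 21 23 22
f 22 23 24
f 22 24 4
f 23 1 25
f 23 25 24
f 24 25 26
f 24 26 4
f 25 1 27
f 25 27 26
f 26 27 28
f 26 28 4
f 27 1 2
f 27 2 28
f 28 2 3
f 28 3 4
f 30 29 32
f 30 32 31
f 32 29 33
f 32 33 31
f 33 29 34
f 33 34 31
f 34 29 35
f 34 35 31
f 35 29 36
f 35 36 31
f 36 29 37
f 36 37 31
f 37 29 38
f 37 38 31
f 38 29 39
f 38 39 31
f 39 29 40
f 39 40 31
f 40 29 41
f 40 41 31
f 41 29 42
f 41 42 31
f 42 29 30
f 42 30 31
f 44 43 46
f 44 46 45
f 46 43 47
f 46 47 45
f 47 43 48
f 47 48 45
f 48 43 49
f 48 49 45
f 49 43 50
f 49 50 45
f 50 43 51
f 50 51 45
f 51 43 52
f 51 52 45
f 52 43 53
f 52 53 45
f 53 43 54
f 53 54 45
f 54 43 55
f 54 55 45
f 55 43 56
f 55 56 45
f 56 43 57
f 56 57 45
f 57 43 58
f 57 58 45
f 58 43 59
f 58 59 45
f 59 43 60
f 59 60 45
f 60 43 44
f 60 44 45
f 61 72 66
f 61 66 62
f 61 62 68
f 61 68 71
f 61 71 72
f 62 66 70
f 66 72 65
f 72 71 63
f 71 68 67
f 68 62 69
f 64 70 65
f 64 65 63
f 64 63 67
f 64 67 69
f 64 69 70
f 65 70 66
f 63 65 72
f 67 63 71
f 69 67 68
f 70 69 62
f 74 73 76
f 74 76 75
f 76 73 77
f 76 77 75
f 77 73 78
f 77 78 75
f 78 73 79
f 78 79 75
f 79 73 80
f 79 80 75
f 80 73 81
f 80 81 75
f 81 73 82
f 81 82 75
f 82 73 83
f 82 83 75
f 83 73 84
f 83 84 75
f 84 73 85
f 84 85 75
f 85 73 86
f 85 86 75
f 86 73 87
f 86 87 75
f 87 73 88
f 87 88 75
f 88 73 74
f 88 74 75



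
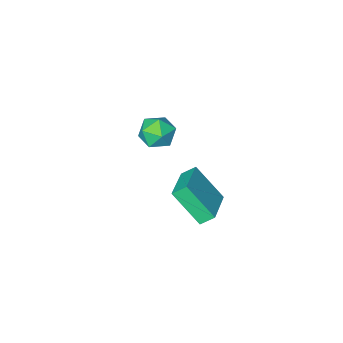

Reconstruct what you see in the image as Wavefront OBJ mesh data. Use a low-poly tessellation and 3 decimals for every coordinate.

v 2.984 -1.368 2.327
v 3.473 -1.685 1.555
v 2.067 -2.635 2.265
v 2.556 -2.952 1.493
v 2.982 -2.933 2.362
v 3.549 -2.15 2.4
v 1.991 -2.17 1.42
v 2.558 -1.387 1.458
v 2.86 -2.181 0.995
v 3.472 -2.652 1.576
v 2.068 -1.668 2.244
v 2.68 -2.139 2.825
v 3.01 2.65 0.898
v 3.697 1.469 2.412
v 2.471 2.984 1.402
v 3.158 1.803 2.917
v 4.322 4.037 1.383
v 5.009 2.856 2.898
v 3.783 4.371 1.888
v 4.47 3.19 3.402
f 1 12 6
f 1 6 2
f 1 2 8
f 1 8 11
f 1 11 12
f 2 6 10
f 6 12 5
f 12 11 3
f 11 8 7
f 8 2 9
f 4 10 5
f 4 5 3
f 4 3 7
f 4 7 9
f 4 9 10
f 5 10 6
f 3 5 12
f 7 3 11
f 9 7 8
f 10 9 2
f 14 16 13
f 17 14 13
f 13 16 15
f 15 17 13
f 14 20 16
f 18 14 17
f 18 20 14
f 16 20 15
f 19 17 15
f 15 20 19
f 19 18 17
f 20 18 19



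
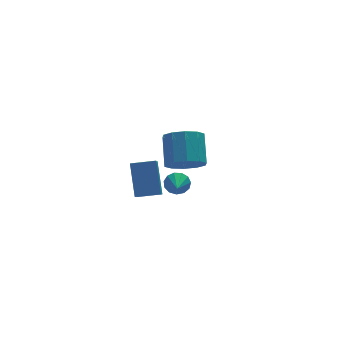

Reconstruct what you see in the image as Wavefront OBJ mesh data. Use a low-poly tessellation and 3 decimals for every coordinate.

v 0.033 2.009 -3.444
v 0.324 3.332 -1.986
v 0.349 2.577 -4.023
v 0.64 3.9 -2.565
v 1.22 1.54 -3.255
v 1.511 2.863 -1.797
v 1.536 2.108 -3.834
v 1.827 3.431 -2.376
v 1.161 -1.638 1.434
v 2.129 -1.752 1.169
v 2.567 -0.476 2.22
v 1.599 -0.362 2.486
v 1.869 -1.34 0.778
v 2.307 -0.065 1.829
v 1.338 -1.042 0.638
v 1.776 0.233 1.689
v 0.74 -0.972 0.802
v 1.178 0.303 1.853
v 0.303 -1.156 1.208
v 0.741 0.119 2.259
v 0.193 -1.524 1.7
v 0.631 -0.248 2.751
v 0.453 -1.935 2.091
v 0.891 -0.66 3.142
v 0.984 -2.233 2.231
v 1.422 -0.958 3.282
v 1.582 -2.303 2.067
v 2.02 -1.028 3.118
v 2.019 -2.119 1.661
v 2.457 -0.844 2.712
v 2.762 3.11 -4.178
v 2.98 2.751 -4.725
v 2.358 2.17 -3.722
v 3.272 2.749 -4.47
v 3.403 2.863 -4.121
v 3.33 3.054 -3.791
v 3.076 3.264 -3.584
v 2.723 3.424 -3.565
v 2.382 3.485 -3.741
v 2.161 3.427 -4.056
v 2.131 3.268 -4.409
v 2.301 3.059 -4.69
v 2.618 2.866 -4.807
f 2 4 1
f 5 2 1
f 1 4 3
f 3 5 1
f 2 8 4
f 6 2 5
f 6 8 2
f 4 8 3
f 7 5 3
f 3 8 7
f 7 6 5
f 8 6 7
f 10 9 13
f 10 13 11
f 11 13 14
f 11 14 12
f 13 9 15
f 13 15 14
f 14 15 16
f 14 16 12
f 15 9 17
f 15 17 16
f 16 17 18
f 16 18 12
f 17 9 19
f 17 19 18
f 18 19 20
f 18 20 12
f 19 9 21
f 19 21 20
f 20 21 22
f 20 22 12
f 21 9 23
f 21 23 22
f 22 23 24
f 22 24 12
f 23 9 25
f 23 25 24
f 24 25 26
f 24 26 12
f 25 9 27
f 25 27 26
f 26 27 28
f 26 28 12
f 27 9 29
f 27 29 28
f 28 29 30
f 28 30 12
f 29 9 10
f 29 10 30
f 30 10 11
f 30 11 12
f 32 31 34
f 32 34 33
f 34 31 35
f 34 35 33
f 35 31 36
f 35 36 33
f 36 31 37
f 36 37 33
f 37 31 38
f 37 38 33
f 38 31 39
f 38 39 33
f 39 31 40
f 39 40 33
f 40 31 41
f 40 41 33
f 41 31 42
f 41 42 33
f 42 31 43
f 42 43 33
f 43 31 32
f 43 32 33



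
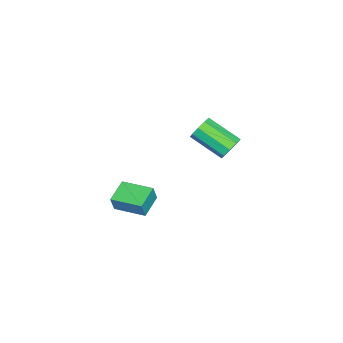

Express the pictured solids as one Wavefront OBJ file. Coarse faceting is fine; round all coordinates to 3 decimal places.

v -3.194 -3.816 -4.278
v -2.906 -3.899 -3.292
v -3.093 -1.953 -4.15
v -2.806 -2.036 -3.165
v -1.774 -3.864 -4.695
v -1.487 -3.947 -3.71
v -1.674 -2.001 -4.568
v -1.386 -2.084 -3.582
v -1.828 2.729 2.375
v -1.207 2.887 2.802
v -1.411 1.069 3.772
v -2.032 0.911 3.345
v -1.641 3.064 3.043
v -1.845 1.246 4.012
v -2.162 3.084 2.971
v -2.367 1.267 3.94
v -2.527 2.938 2.62
v -2.732 1.121 3.59
v -2.565 2.694 2.155
v -2.769 0.877 3.124
v -2.258 2.466 1.793
v -2.462 0.649 2.762
v -1.749 2.361 1.703
v -1.954 0.544 2.673
v -1.278 2.428 1.928
v -1.482 0.611 2.897
v -1.063 2.636 2.362
v -1.268 0.818 3.331
f 2 4 1
f 5 2 1
f 1 4 3
f 3 5 1
f 2 8 4
f 6 2 5
f 6 8 2
f 4 8 3
f 7 5 3
f 3 8 7
f 7 6 5
f 8 6 7
f 10 9 13
f 10 13 11
f 11 13 14
f 11 14 12
f 13 9 15
f 13 15 14
f 14 15 16
f 14 16 12
f 15 9 17
f 15 17 16
f 16 17 18
f 16 18 12
f 17 9 19
f 17 19 18
f 18 19 20
f 18 20 12
f 19 9 21
f 19 21 20
f 20 21 22
f 20 22 12
f 21 9 23
f 21 23 22
f 22 23 24
f 22 24 12
f 23 9 25
f 23 25 24
f 24 25 26
f 24 26 12
f 25 9 27
f 25 27 26
f 26 27 28
f 26 28 12
f 27 9 10
f 27 10 28
f 28 10 11
f 28 11 12



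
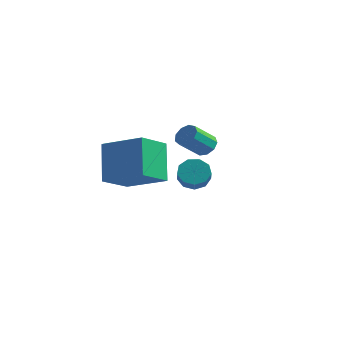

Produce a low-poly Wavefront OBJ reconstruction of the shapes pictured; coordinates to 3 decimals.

v 0.132 2.95 2.212
v 0.71 2.758 2.173
v 0.425 1.737 3.01
v -0.152 1.93 3.048
v 0.67 3.028 2.489
v 0.385 2.007 3.326
v 0.379 3.261 2.675
v 0.094 2.241 3.512
v -0.028 3.35 2.644
v -0.313 2.329 3.481
v -0.359 3.251 2.411
v -0.644 2.23 3.248
v -0.461 3.012 2.085
v -0.746 1.991 2.921
v -0.285 2.744 1.818
v -0.57 1.723 2.654
v 0.087 2.572 1.735
v -0.198 1.552 2.572
v 0.479 2.578 1.876
v 0.195 1.557 2.712
v 2.909 -1.374 2.27
v 3.234 -0.856 2.565
v 3.777 -1.527 3.145
v 3.451 -2.046 2.85
v 2.85 -0.959 2.805
v 3.393 -1.63 3.385
v 2.493 -1.257 2.795
v 3.035 -1.928 3.375
v 2.33 -1.61 2.539
v 2.873 -2.281 3.119
v 2.438 -1.852 2.157
v 2.981 -2.524 2.737
v 2.767 -1.871 1.828
v 3.309 -2.542 2.408
v 3.161 -1.658 1.706
v 3.704 -2.329 2.286
v 3.438 -1.312 1.847
v 3.981 -1.983 2.428
v 3.467 -0.995 2.187
v 4.009 -1.666 2.767
v -2.849 1.245 1.768
v -2.893 -0.295 2.511
v -0.886 1.534 2.484
v -0.93 -0.006 3.227
v -2.09 0.386 0.033
v -2.134 -1.154 0.776
v -0.127 0.675 0.749
v -0.171 -0.865 1.492
f 2 1 5
f 2 5 3
f 3 5 6
f 3 6 4
f 5 1 7
f 5 7 6
f 6 7 8
f 6 8 4
f 7 1 9
f 7 9 8
f 8 9 10
f 8 10 4
f 9 1 11
f 9 11 10
f 10 11 12
f 10 12 4
f 11 1 13
f 11 13 12
f 12 13 14
f 12 14 4
f 13 1 15
f 13 15 14
f 14 15 16
f 14 16 4
f 15 1 17
f 15 17 16
f 16 17 18
f 16 18 4
f 17 1 19
f 17 19 18
f 18 19 20
f 18 20 4
f 19 1 2
f 19 2 20
f 20 2 3
f 20 3 4
f 22 21 25
f 22 25 23
f 23 25 26
f 23 26 24
f 25 21 27
f 25 27 26
f 26 27 28
f 26 28 24
f 27 21 29
f 27 29 28
f 28 29 30
f 28 30 24
f 29 21 31
f 29 31 30
f 30 31 32
f 30 32 24
f 31 21 33
f 31 33 32
f 32 33 34
f 32 34 24
f 33 21 35
f 33 35 34
f 34 35 36
f 34 36 24
f 35 21 37
f 35 37 36
f 36 37 38
f 36 38 24
f 37 21 39
f 37 39 38
f 38 39 40
f 38 40 24
f 39 21 22
f 39 22 40
f 40 22 23
f 40 23 24
f 42 44 41
f 45 42 41
f 41 44 43
f 43 45 41
f 42 48 44
f 46 42 45
f 46 48 42
f 44 48 43
f 47 45 43
f 43 48 47
f 47 46 45
f 48 46 47



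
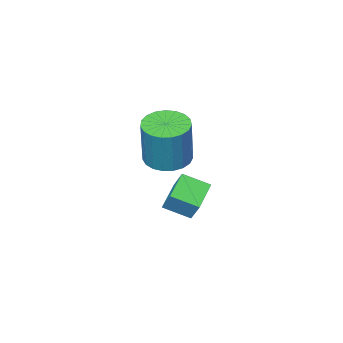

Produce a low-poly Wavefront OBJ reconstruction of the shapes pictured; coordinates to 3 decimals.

v 0.689 0.982 -0.491
v 0.776 1.526 0.344
v 0.033 1.772 -0.937
v 0.12 2.316 -0.102
v 1.72 1.564 -0.978
v 1.807 2.108 -0.143
v 1.064 2.354 -1.424
v 1.151 2.898 -0.589
v 2.322 2.607 2.203
v 3.124 2.813 2.01
v 3.48 3.159 3.865
v 2.678 2.953 4.057
v 2.96 3.124 1.984
v 3.316 3.471 3.839
v 2.686 3.347 1.995
v 3.041 3.693 3.85
v 2.348 3.441 2.042
v 2.704 3.787 3.897
v 2.006 3.391 2.117
v 2.362 3.738 3.972
v 1.719 3.206 2.206
v 2.075 3.552 4.061
v 1.536 2.917 2.295
v 1.892 3.263 4.15
v 1.489 2.574 2.368
v 1.845 2.92 4.223
v 1.586 2.237 2.413
v 1.942 2.583 4.267
v 1.81 1.964 2.421
v 2.166 2.31 4.275
v 2.123 1.802 2.391
v 2.479 2.148 4.246
v 2.47 1.779 2.329
v 2.826 2.126 4.183
v 2.792 1.9 2.245
v 3.148 2.246 4.099
v 3.032 2.142 2.153
v 3.388 2.488 4.008
v 3.15 2.465 2.07
v 3.505 2.811 3.925
f 2 4 1
f 5 2 1
f 1 4 3
f 3 5 1
f 2 8 4
f 6 2 5
f 6 8 2
f 4 8 3
f 7 5 3
f 3 8 7
f 7 6 5
f 8 6 7
f 10 9 13
f 10 13 11
f 11 13 14
f 11 14 12
f 13 9 15
f 13 15 14
f 14 15 16
f 14 16 12
f 15 9 17
f 15 17 16
f 16 17 18
f 16 18 12
f 17 9 19
f 17 19 18
f 18 19 20
f 18 20 12
f 19 9 21
f 19 21 20
f 20 21 22
f 20 22 12
f 21 9 23
f 21 23 22
f 22 23 24
f 22 24 12
f 23 9 25
f 23 25 24
f 24 25 26
f 24 26 12
f 25 9 27
f 25 27 26
f 26 27 28
f 26 28 12
f 27 9 29
f 27 29 28
f 28 29 30
f 28 30 12
f 29 9 31
f 29 31 30
f 30 31 32
f 30 32 12
f 31 9 33
f 31 33 32
f 32 33 34
f 32 34 12
f 33 9 35
f 33 35 34
f 34 35 36
f 34 36 12
f 35 9 37
f 35 37 36
f 36 37 38
f 36 38 12
f 37 9 39
f 37 39 38
f 38 39 40
f 38 40 12
f 39 9 10
f 39 10 40
f 40 10 11
f 40 11 12



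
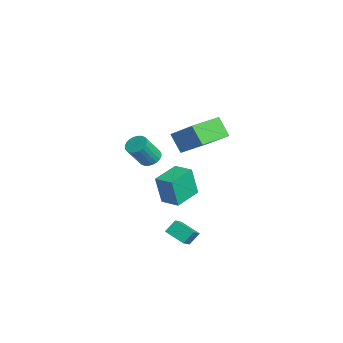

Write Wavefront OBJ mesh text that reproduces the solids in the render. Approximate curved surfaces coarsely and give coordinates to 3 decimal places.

v 1.914 1.694 -0.873
v 1.885 1.378 0.746
v 2.803 2.238 -0.751
v 2.775 1.922 0.868
v 2.725 0.418 -1.108
v 2.697 0.102 0.511
v 3.615 0.962 -0.986
v 3.586 0.646 0.633
v 2.849 0.862 -3.326
v 3.712 0.27 -2.606
v 2.739 1.42 -2.735
v 3.601 0.828 -2.015
v 3.679 1.512 -3.785
v 4.541 0.92 -3.065
v 3.568 2.07 -3.194
v 4.431 1.478 -2.474
v 2.051 1.086 3.085
v 3.613 1.644 4.357
v 1.463 2.627 3.131
v 3.025 3.185 4.402
v 2.735 1.375 2.118
v 4.297 1.933 3.389
v 2.147 2.916 2.163
v 3.709 3.474 3.435
v -1.391 1.132 -0.352
v -0.894 0.875 -0.642
v -0.591 0.032 0.623
v -1.089 0.288 0.912
v -0.792 1.072 -0.536
v -0.489 0.229 0.729
v -0.78 1.277 -0.402
v -0.478 0.434 0.863
v -0.862 1.461 -0.26
v -0.56 0.617 1.005
v -1.024 1.594 -0.132
v -0.722 0.751 1.133
v -1.243 1.657 -0.038
v -0.94 0.814 1.227
v -1.484 1.64 0.008
v -1.181 0.797 1.273
v -1.71 1.545 -0
v -1.408 0.702 1.265
v -1.889 1.388 -0.063
v -1.586 0.545 1.202
v -1.991 1.191 -0.169
v -1.688 0.348 1.096
v -2.002 0.986 -0.303
v -1.7 0.143 0.962
v -1.92 0.803 -0.445
v -1.618 -0.041 0.82
v -1.758 0.669 -0.573
v -1.456 -0.174 0.692
v -1.54 0.606 -0.667
v -1.237 -0.237 0.598
v -1.299 0.623 -0.713
v -0.996 -0.22 0.552
v -1.072 0.718 -0.705
v -0.77 -0.125 0.56
f 2 4 1
f 5 2 1
f 1 4 3
f 3 5 1
f 2 8 4
f 6 2 5
f 6 8 2
f 4 8 3
f 7 5 3
f 3 8 7
f 7 6 5
f 8 6 7
f 10 12 9
f 13 10 9
f 9 12 11
f 11 13 9
f 10 16 12
f 14 10 13
f 14 16 10
f 12 16 11
f 15 13 11
f 11 16 15
f 15 14 13
f 16 14 15
f 18 20 17
f 21 18 17
f 17 20 19
f 19 21 17
f 18 24 20
f 22 18 21
f 22 24 18
f 20 24 19
f 23 21 19
f 19 24 23
f 23 22 21
f 24 22 23
f 26 25 29
f 26 29 27
f 27 29 30
f 27 30 28
f 29 25 31
f 29 31 30
f 30 31 32
f 30 32 28
f 31 25 33
f 31 33 32
f 32 33 34
f 32 34 28
f 33 25 35
f 33 35 34
f 34 35 36
f 34 36 28
f 35 25 37
f 35 37 36
f 36 37 38
f 36 38 28
f 37 25 39
f 37 39 38
f 38 39 40
f 38 40 28
f 39 25 41
f 39 41 40
f 40 41 42
f 40 42 28
f 41 25 43
f 41 43 42
f 42 43 44
f 42 44 28
f 43 25 45
f 43 45 44
f 44 45 46
f 44 46 28
f 45 25 47
f 45 47 46
f 46 47 48
f 46 48 28
f 47 25 49
f 47 49 48
f 48 49 50
f 48 50 28
f 49 25 51
f 49 51 50
f 50 51 52
f 50 52 28
f 51 25 53
f 51 53 52
f 52 53 54
f 52 54 28
f 53 25 55
f 53 55 54
f 54 55 56
f 54 56 28
f 55 25 57
f 55 57 56
f 56 57 58
f 56 58 28
f 57 25 26
f 57 26 58
f 58 26 27
f 58 27 28



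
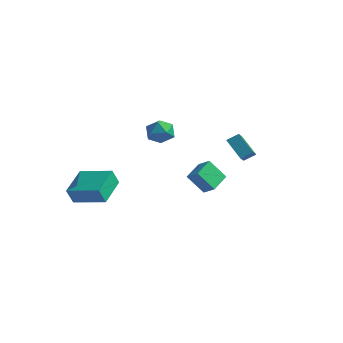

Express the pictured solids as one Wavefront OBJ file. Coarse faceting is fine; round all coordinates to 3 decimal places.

v 0.391 3.796 1.173
v 0.692 3.024 1.751
v 0.905 4.334 1.624
v 1.205 3.562 2.202
v 1.615 3.498 0.138
v 1.915 2.726 0.716
v 2.128 4.036 0.589
v 2.429 3.264 1.167
v 3.669 -3.29 0.851
v 2.85 -3.754 2.019
v 3.518 -1.973 1.268
v 2.698 -2.437 2.436
v 4.442 -3.363 1.364
v 3.622 -3.827 2.532
v 4.29 -2.046 1.781
v 3.471 -2.51 2.949
v -4.515 -4.77 -1.856
v -4.669 -5.192 -0.797
v -5.073 -2.863 -1.176
v -5.227 -3.285 -0.118
v -2.453 -4.335 -1.382
v -2.607 -4.757 -0.324
v -3.011 -2.428 -0.703
v -3.165 -2.85 0.356
v -4.072 2.83 2.152
v -3.085 2.801 2.11
v -4.155 1.779 0.95
v -3.168 1.75 0.908
v -3.641 1.363 1.684
v -3.59 2.013 2.428
v -3.65 2.567 0.632
v -3.599 3.217 1.376
v -2.824 2.638 1.171
v -2.819 1.894 1.821
v -4.421 2.686 1.239
v -4.416 1.942 1.889
f 2 4 1
f 5 2 1
f 1 4 3
f 3 5 1
f 2 8 4
f 6 2 5
f 6 8 2
f 4 8 3
f 7 5 3
f 3 8 7
f 7 6 5
f 8 6 7
f 10 12 9
f 13 10 9
f 9 12 11
f 11 13 9
f 10 16 12
f 14 10 13
f 14 16 10
f 12 16 11
f 15 13 11
f 11 16 15
f 15 14 13
f 16 14 15
f 18 20 17
f 21 18 17
f 17 20 19
f 19 21 17
f 18 24 20
f 22 18 21
f 22 24 18
f 20 24 19
f 23 21 19
f 19 24 23
f 23 22 21
f 24 22 23
f 25 36 30
f 25 30 26
f 25 26 32
f 25 32 35
f 25 35 36
f 26 30 34
f 30 36 29
f 36 35 27
f 35 32 31
f 32 26 33
f 28 34 29
f 28 29 27
f 28 27 31
f 28 31 33
f 28 33 34
f 29 34 30
f 27 29 36
f 31 27 35
f 33 31 32
f 34 33 26



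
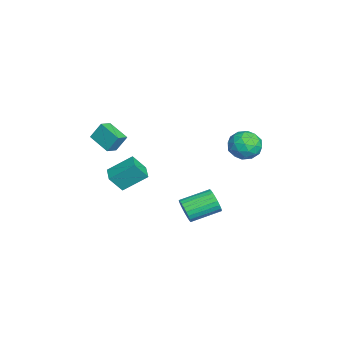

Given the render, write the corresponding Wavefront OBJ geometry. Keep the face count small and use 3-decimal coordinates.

v 2.332 -3.93 1.682
v 2.287 -3.345 2.647
v 3.262 -2.994 1.157
v 3.217 -2.408 2.123
v 2.943 -4.372 1.977
v 2.898 -3.786 2.943
v 3.873 -3.435 1.453
v 3.828 -2.85 2.418
v 2.388 0.608 -4.142
v 2.711 0.928 -4.8
v 2.175 2.591 -4.257
v 1.852 2.272 -3.598
v 2.421 0.866 -4.898
v 1.885 2.53 -4.355
v 2.126 0.766 -4.881
v 1.59 2.429 -4.337
v 1.871 0.641 -4.751
v 1.335 2.304 -4.208
v 1.695 0.511 -4.529
v 1.159 2.175 -3.985
v 1.624 0.397 -4.247
v 1.088 2.06 -3.704
v 1.669 0.314 -3.95
v 1.133 1.977 -3.406
v 1.824 0.276 -3.682
v 1.288 1.939 -3.138
v 2.065 0.289 -3.483
v 1.529 1.952 -2.94
v 2.355 0.35 -3.385
v 1.819 2.014 -2.842
v 2.65 0.451 -3.403
v 2.114 2.114 -2.859
v 2.905 0.576 -3.532
v 2.369 2.239 -2.989
v 3.081 0.705 -3.755
v 2.545 2.369 -3.211
v 3.152 0.82 -4.036
v 2.616 2.483 -3.493
v 3.107 0.903 -4.334
v 2.571 2.566 -3.79
v 2.952 0.941 -4.602
v 2.416 2.604 -4.058
v 3.515 3.946 1.172
v 4.237 4.501 1.556
v 3.583 2.979 2.444
v 4.305 3.534 2.828
v 3.386 3.892 2.765
v 3.344 4.49 1.979
v 4.476 2.99 2.021
v 4.434 3.588 1.235
v 4.831 3.911 2.081
v 4.157 4.468 2.541
v 3.663 3.012 1.459
v 2.989 3.569 1.919
v 3.87 4.309 1.253
v 3.95 3.171 2.747
v 3.41 3.382 2.711
v 3.834 3.708 2.936
v 3.345 4.302 1.501
v 3.769 4.628 1.727
v 3.269 4.27 2.438
v 4.051 2.852 2.273
v 4.475 3.178 2.499
v 3.986 3.772 1.064
v 4.41 4.098 1.289
v 4.551 3.21 1.562
v 4.643 4.288 1.786
v 4.683 3.719 2.534
v 4.784 3.399 2.059
v 4.759 3.751 1.598
v 4.247 4.616 2.057
v 4.287 4.047 2.804
v 3.747 4.257 2.768
v 3.722 4.609 2.306
v 4.596 4.268 2.365
v 3.533 3.433 1.196
v 3.573 2.864 1.943
v 4.098 2.871 1.694
v 4.073 3.223 1.232
v 3.137 3.761 1.466
v 3.177 3.192 2.214
v 3.061 3.729 2.402
v 3.036 4.081 1.941
v 3.224 3.212 1.635
v -0.99 -3.016 -3.937
v -0.793 -3.746 -2.904
v -1.121 -1.594 -2.908
v -0.924 -2.324 -1.875
v 0.064 -2.856 -4.025
v 0.261 -3.586 -2.992
v -0.067 -1.434 -2.996
v 0.13 -2.164 -1.963
f 2 4 1
f 5 2 1
f 1 4 3
f 3 5 1
f 2 8 4
f 6 2 5
f 6 8 2
f 4 8 3
f 7 5 3
f 3 8 7
f 7 6 5
f 8 6 7
f 10 9 13
f 10 13 11
f 11 13 14
f 11 14 12
f 13 9 15
f 13 15 14
f 14 15 16
f 14 16 12
f 15 9 17
f 15 17 16
f 16 17 18
f 16 18 12
f 17 9 19
f 17 19 18
f 18 19 20
f 18 20 12
f 19 9 21
f 19 21 20
f 20 21 22
f 20 22 12
f 21 9 23
f 21 23 22
f 22 23 24
f 22 24 12
f 23 9 25
f 23 25 24
f 24 25 26
f 24 26 12
f 25 9 27
f 25 27 26
f 26 27 28
f 26 28 12
f 27 9 29
f 27 29 28
f 28 29 30
f 28 30 12
f 29 9 31
f 29 31 30
f 30 31 32
f 30 32 12
f 31 9 33
f 31 33 32
f 32 33 34
f 32 34 12
f 33 9 35
f 33 35 34
f 34 35 36
f 34 36 12
f 35 9 37
f 35 37 36
f 36 37 38
f 36 38 12
f 37 9 39
f 37 39 38
f 38 39 40
f 38 40 12
f 39 9 41
f 39 41 40
f 40 41 42
f 40 42 12
f 41 9 10
f 41 10 42
f 42 10 11
f 42 11 12
f 43 80 59
f 80 54 83
f 59 83 48
f 80 83 59
f 43 59 55
f 59 48 60
f 55 60 44
f 59 60 55
f 43 55 64
f 55 44 65
f 64 65 50
f 55 65 64
f 43 64 76
f 64 50 79
f 76 79 53
f 64 79 76
f 43 76 80
f 76 53 84
f 80 84 54
f 76 84 80
f 44 60 71
f 60 48 74
f 71 74 52
f 60 74 71
f 48 83 61
f 83 54 82
f 61 82 47
f 83 82 61
f 54 84 81
f 84 53 77
f 81 77 45
f 84 77 81
f 53 79 78
f 79 50 66
f 78 66 49
f 79 66 78
f 50 65 70
f 65 44 67
f 70 67 51
f 65 67 70
f 46 72 58
f 72 52 73
f 58 73 47
f 72 73 58
f 46 58 56
f 58 47 57
f 56 57 45
f 58 57 56
f 46 56 63
f 56 45 62
f 63 62 49
f 56 62 63
f 46 63 68
f 63 49 69
f 68 69 51
f 63 69 68
f 46 68 72
f 68 51 75
f 72 75 52
f 68 75 72
f 47 73 61
f 73 52 74
f 61 74 48
f 73 74 61
f 45 57 81
f 57 47 82
f 81 82 54
f 57 82 81
f 49 62 78
f 62 45 77
f 78 77 53
f 62 77 78
f 51 69 70
f 69 49 66
f 70 66 50
f 69 66 70
f 52 75 71
f 75 51 67
f 71 67 44
f 75 67 71
f 86 88 85
f 89 86 85
f 85 88 87
f 87 89 85
f 86 92 88
f 90 86 89
f 90 92 86
f 88 92 87
f 91 89 87
f 87 92 91
f 91 90 89
f 92 90 91



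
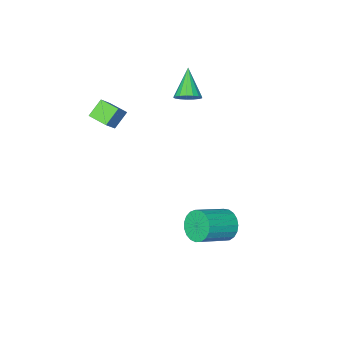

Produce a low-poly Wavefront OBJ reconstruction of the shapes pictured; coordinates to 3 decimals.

v -3.554 -1.01 2.386
v -3.226 -0.693 2.877
v -4.286 -2.03 3.534
v -3.5 -0.529 2.849
v -3.786 -0.474 2.715
v -4.019 -0.543 2.506
v -4.146 -0.718 2.269
v -4.137 -0.961 2.059
v -3.995 -1.214 1.924
v -3.751 -1.421 1.895
v -3.463 -1.534 1.979
v -3.196 -1.527 2.156
v -3.01 -1.401 2.386
v -2.95 -1.186 2.615
v -3.028 -0.931 2.793
v 0.7 -2.051 2.136
v -0.044 -2.172 2.838
v 0.406 -1.096 1.988
v -0.338 -1.217 2.69
v 1.378 -1.723 2.91
v 0.634 -1.844 3.612
v 1.084 -0.768 2.762
v 0.34 -0.889 3.464
v -2.515 3.404 -3.183
v -2.186 3.785 -3.88
v -0.616 3.758 -3.154
v -0.945 3.376 -2.457
v -2.275 4.066 -3.677
v -0.705 4.038 -2.951
v -2.406 4.232 -3.388
v -0.836 4.204 -2.662
v -2.555 4.255 -3.064
v -0.985 4.227 -2.338
v -2.698 4.13 -2.761
v -1.128 4.103 -2.035
v -2.809 3.88 -2.53
v -1.239 3.853 -1.804
v -2.869 3.548 -2.413
v -1.299 3.521 -1.687
v -2.868 3.191 -2.428
v -1.298 3.163 -1.702
v -2.806 2.87 -2.574
v -1.236 2.843 -1.848
v -2.694 2.642 -2.826
v -1.124 2.615 -2.1
v -2.551 2.546 -3.139
v -0.98 2.518 -2.413
v -2.401 2.597 -3.46
v -0.831 2.57 -2.734
v -2.272 2.789 -3.733
v -0.702 2.761 -3.007
v -2.184 3.086 -3.911
v -0.614 3.059 -3.185
v -2.154 3.439 -3.963
v -0.584 3.411 -3.237
f 2 1 4
f 2 4 3
f 4 1 5
f 4 5 3
f 5 1 6
f 5 6 3
f 6 1 7
f 6 7 3
f 7 1 8
f 7 8 3
f 8 1 9
f 8 9 3
f 9 1 10
f 9 10 3
f 10 1 11
f 10 11 3
f 11 1 12
f 11 12 3
f 12 1 13
f 12 13 3
f 13 1 14
f 13 14 3
f 14 1 15
f 14 15 3
f 15 1 2
f 15 2 3
f 17 19 16
f 20 17 16
f 16 19 18
f 18 20 16
f 17 23 19
f 21 17 20
f 21 23 17
f 19 23 18
f 22 20 18
f 18 23 22
f 22 21 20
f 23 21 22
f 25 24 28
f 25 28 26
f 26 28 29
f 26 29 27
f 28 24 30
f 28 30 29
f 29 30 31
f 29 31 27
f 30 24 32
f 30 32 31
f 31 32 33
f 31 33 27
f 32 24 34
f 32 34 33
f 33 34 35
f 33 35 27
f 34 24 36
f 34 36 35
f 35 36 37
f 35 37 27
f 36 24 38
f 36 38 37
f 37 38 39
f 37 39 27
f 38 24 40
f 38 40 39
f 39 40 41
f 39 41 27
f 40 24 42
f 40 42 41
f 41 42 43
f 41 43 27
f 42 24 44
f 42 44 43
f 43 44 45
f 43 45 27
f 44 24 46
f 44 46 45
f 45 46 47
f 45 47 27
f 46 24 48
f 46 48 47
f 47 48 49
f 47 49 27
f 48 24 50
f 48 50 49
f 49 50 51
f 49 51 27
f 50 24 52
f 50 52 51
f 51 52 53
f 51 53 27
f 52 24 54
f 52 54 53
f 53 54 55
f 53 55 27
f 54 24 25
f 54 25 55
f 55 25 26
f 55 26 27



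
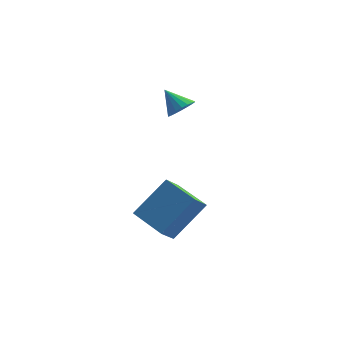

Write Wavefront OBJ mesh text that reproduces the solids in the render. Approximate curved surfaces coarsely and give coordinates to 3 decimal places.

v 0.541 -1.551 0.966
v 0.909 -1.856 1.436
v -0.281 -1.269 1.794
v 1.012 -1.576 1.442
v 1.021 -1.291 1.355
v 0.935 -1.058 1.19
v 0.772 -0.922 0.981
v 0.562 -0.911 0.769
v 0.348 -1.027 0.596
v 0.173 -1.247 0.497
v 0.07 -1.527 0.49
v 0.061 -1.811 0.578
v 0.147 -2.045 0.743
v 0.31 -2.18 0.952
v 0.52 -2.191 1.164
v 0.734 -2.075 1.337
v -0.319 -3.53 -4.482
v -0.554 -4.3 -3.762
v 0.69 -2.422 -2.968
v 0.454 -3.191 -2.248
v 1.166 -4.349 -4.872
v 0.93 -5.118 -4.152
v 2.174 -3.24 -3.358
v 1.939 -4.01 -2.638
f 2 1 4
f 2 4 3
f 4 1 5
f 4 5 3
f 5 1 6
f 5 6 3
f 6 1 7
f 6 7 3
f 7 1 8
f 7 8 3
f 8 1 9
f 8 9 3
f 9 1 10
f 9 10 3
f 10 1 11
f 10 11 3
f 11 1 12
f 11 12 3
f 12 1 13
f 12 13 3
f 13 1 14
f 13 14 3
f 14 1 15
f 14 15 3
f 15 1 16
f 15 16 3
f 16 1 2
f 16 2 3
f 18 20 17
f 21 18 17
f 17 20 19
f 19 21 17
f 18 24 20
f 22 18 21
f 22 24 18
f 20 24 19
f 23 21 19
f 19 24 23
f 23 22 21
f 24 22 23



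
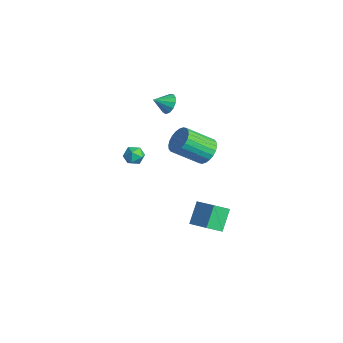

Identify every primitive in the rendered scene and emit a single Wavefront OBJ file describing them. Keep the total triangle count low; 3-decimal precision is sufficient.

v 1.212 0.619 -3.806
v 0.523 1.446 -2.677
v 1.245 1.612 -4.514
v 0.556 2.439 -3.386
v 2.584 0.981 -3.234
v 1.895 1.808 -2.106
v 2.617 1.974 -3.943
v 1.928 2.801 -2.814
v -2.708 1.318 3.621
v -2.151 1.462 4.053
v -2.892 0.422 4.159
v -2.476 1.633 4.226
v -2.875 1.703 4.206
v -3.221 1.651 4.001
v -3.404 1.493 3.676
v -3.367 1.279 3.333
v -3.12 1.078 3.082
v -2.743 0.953 3.002
v -2.354 0.943 3.119
v -2.078 1.053 3.395
v -2.002 1.246 3.743
v 2.098 1.204 2.97
v 2.931 1.163 3.249
v 2.456 -0.326 4.448
v 1.622 -0.284 4.17
v 2.797 1.386 3.473
v 2.322 -0.103 4.672
v 2.556 1.581 3.62
v 2.081 0.092 4.819
v 2.246 1.719 3.668
v 1.771 0.231 4.868
v 1.912 1.779 3.611
v 1.437 0.29 4.81
v 1.608 1.751 3.455
v 1.132 0.262 4.655
v 1.377 1.64 3.226
v 0.902 0.151 4.425
v 1.256 1.463 2.958
v 0.781 -0.026 4.157
v 1.264 1.246 2.692
v 0.789 -0.243 3.891
v 1.398 1.023 2.468
v 0.923 -0.466 3.667
v 1.639 0.828 2.321
v 1.164 -0.661 3.52
v 1.949 0.689 2.272
v 1.474 -0.799 3.472
v 2.283 0.63 2.33
v 1.808 -0.859 3.529
v 2.588 0.658 2.485
v 2.112 -0.831 3.685
v 2.818 0.769 2.715
v 2.343 -0.72 3.914
v 2.939 0.946 2.983
v 2.464 -0.543 4.182
v -2.51 -0.883 -0.219
v -2.143 -0.487 0.217
v -2.337 -1.773 0.443
v -1.97 -1.377 0.879
v -2.655 -1.284 0.82
v -2.762 -0.734 0.41
v -1.718 -1.526 0.25
v -1.825 -0.976 -0.16
v -1.653 -0.885 0.506
v -2.232 -0.735 0.859
v -2.248 -1.525 -0.199
v -2.827 -1.375 0.154
f 2 4 1
f 5 2 1
f 1 4 3
f 3 5 1
f 2 8 4
f 6 2 5
f 6 8 2
f 4 8 3
f 7 5 3
f 3 8 7
f 7 6 5
f 8 6 7
f 10 9 12
f 10 12 11
f 12 9 13
f 12 13 11
f 13 9 14
f 13 14 11
f 14 9 15
f 14 15 11
f 15 9 16
f 15 16 11
f 16 9 17
f 16 17 11
f 17 9 18
f 17 18 11
f 18 9 19
f 18 19 11
f 19 9 20
f 19 20 11
f 20 9 21
f 20 21 11
f 21 9 10
f 21 10 11
f 23 22 26
f 23 26 24
f 24 26 27
f 24 27 25
f 26 22 28
f 26 28 27
f 27 28 29
f 27 29 25
f 28 22 30
f 28 30 29
f 29 30 31
f 29 31 25
f 30 22 32
f 30 32 31
f 31 32 33
f 31 33 25
f 32 22 34
f 32 34 33
f 33 34 35
f 33 35 25
f 34 22 36
f 34 36 35
f 35 36 37
f 35 37 25
f 36 22 38
f 36 38 37
f 37 38 39
f 37 39 25
f 38 22 40
f 38 40 39
f 39 40 41
f 39 41 25
f 40 22 42
f 40 42 41
f 41 42 43
f 41 43 25
f 42 22 44
f 42 44 43
f 43 44 45
f 43 45 25
f 44 22 46
f 44 46 45
f 45 46 47
f 45 47 25
f 46 22 48
f 46 48 47
f 47 48 49
f 47 49 25
f 48 22 50
f 48 50 49
f 49 50 51
f 49 51 25
f 50 22 52
f 50 52 51
f 51 52 53
f 51 53 25
f 52 22 54
f 52 54 53
f 53 54 55
f 53 55 25
f 54 22 23
f 54 23 55
f 55 23 24
f 55 24 25
f 56 67 61
f 56 61 57
f 56 57 63
f 56 63 66
f 56 66 67
f 57 61 65
f 61 67 60
f 67 66 58
f 66 63 62
f 63 57 64
f 59 65 60
f 59 60 58
f 59 58 62
f 59 62 64
f 59 64 65
f 60 65 61
f 58 60 67
f 62 58 66
f 64 62 63
f 65 64 57



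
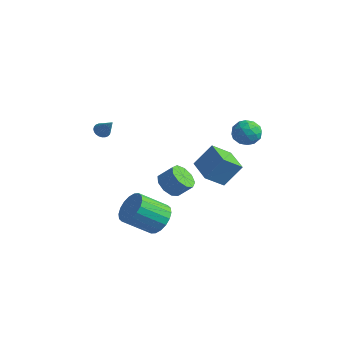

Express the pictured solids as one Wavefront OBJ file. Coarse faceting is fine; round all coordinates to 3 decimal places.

v 2.424 4.156 -0.23
v 3.244 4.524 -0.059
v 2.636 3.176 0.859
v 3.456 3.544 1.03
v 2.695 4.016 1.218
v 2.564 4.621 0.545
v 3.316 3.079 0.255
v 3.185 3.684 -0.418
v 3.795 3.858 0.241
v 3.411 4.437 0.836
v 2.469 3.263 -0.036
v 2.085 3.842 0.559
v 2.815 4.426 -0.24
v 3.065 3.274 1.04
v 2.617 3.552 1.151
v 3.099 3.768 1.251
v 2.415 4.483 0.115
v 2.897 4.699 0.215
v 2.575 4.401 0.966
v 2.983 3.001 0.585
v 3.465 3.217 0.685
v 2.781 3.932 -0.451
v 3.263 4.148 -0.351
v 3.305 3.299 -0.166
v 3.621 4.251 0.036
v 3.746 3.675 0.677
v 3.664 3.402 0.221
v 3.587 3.757 -0.174
v 3.396 4.591 0.386
v 3.52 4.016 1.027
v 3.073 4.293 1.137
v 2.996 4.648 0.741
v 3.72 4.2 0.563
v 2.36 3.684 -0.227
v 2.484 3.109 0.414
v 2.884 3.052 0.059
v 2.807 3.407 -0.337
v 2.134 4.025 0.123
v 2.259 3.449 0.764
v 2.293 3.943 0.974
v 2.216 4.298 0.579
v 2.16 3.5 0.237
v 3.455 -2.958 -0.356
v 4.097 -2.931 -0.912
v 4.748 -2.496 -0.14
v 4.105 -2.522 0.416
v 3.793 -2.436 -0.936
v 4.444 -2.001 -0.163
v 3.331 -2.185 -0.688
v 3.982 -1.75 0.085
v 2.927 -2.295 -0.285
v 3.578 -1.86 0.488
v 2.769 -2.715 0.085
v 3.42 -2.28 0.857
v 2.932 -3.249 0.248
v 3.583 -2.814 1.02
v 3.34 -3.646 0.128
v 3.991 -3.211 0.901
v 3.801 -3.721 -0.218
v 4.452 -3.286 0.555
v 4.1 -3.439 -0.629
v 4.751 -3.004 0.144
v -3.094 -1.364 0.395
v -2.702 -1.286 0.062
v -2.186 -1.436 1.445
v -2.748 -1.095 0.115
v -2.847 -0.946 0.21
v -2.983 -0.86 0.333
v -3.136 -0.851 0.466
v -3.283 -0.92 0.588
v -3.401 -1.057 0.681
v -3.472 -1.24 0.73
v -3.485 -1.443 0.728
v -3.439 -1.633 0.675
v -3.341 -1.783 0.58
v -3.205 -1.868 0.456
v -3.052 -1.877 0.323
v -2.905 -1.808 0.201
v -2.787 -1.672 0.109
v -2.716 -1.488 0.06
v 0.021 4.352 -4.266
v -0.434 3.235 -3.325
v 0.6 5.251 -2.919
v 0.144 4.134 -1.978
v 1.576 3.586 -4.422
v 1.12 2.469 -3.481
v 2.154 4.485 -3.075
v 1.699 3.368 -2.134
v 1.758 -1.897 -4.403
v 2.521 -2.585 -4.568
v 1.604 -3.891 -3.363
v 0.842 -3.203 -3.197
v 2.672 -2.35 -4.199
v 1.755 -3.656 -2.994
v 2.642 -2.026 -3.87
v 1.726 -3.332 -2.665
v 2.438 -1.676 -3.647
v 1.521 -2.982 -2.441
v 2.098 -1.37 -3.573
v 1.182 -2.676 -2.368
v 1.692 -1.168 -3.664
v 0.775 -2.474 -2.458
v 1.298 -1.111 -3.901
v 0.382 -2.417 -2.695
v 0.996 -1.209 -4.237
v 0.079 -2.515 -3.032
v 0.845 -1.444 -4.606
v -0.072 -2.75 -3.401
v 0.874 -1.768 -4.935
v -0.042 -3.074 -3.73
v 1.079 -2.118 -5.159
v 0.162 -3.424 -3.953
v 1.418 -2.424 -5.232
v 0.502 -3.73 -4.027
v 1.825 -2.626 -5.142
v 0.908 -3.932 -3.936
v 2.218 -2.683 -4.905
v 1.302 -3.989 -3.699
f 1 38 17
f 38 12 41
f 17 41 6
f 38 41 17
f 1 17 13
f 17 6 18
f 13 18 2
f 17 18 13
f 1 13 22
f 13 2 23
f 22 23 8
f 13 23 22
f 1 22 34
f 22 8 37
f 34 37 11
f 22 37 34
f 1 34 38
f 34 11 42
f 38 42 12
f 34 42 38
f 2 18 29
f 18 6 32
f 29 32 10
f 18 32 29
f 6 41 19
f 41 12 40
f 19 40 5
f 41 40 19
f 12 42 39
f 42 11 35
f 39 35 3
f 42 35 39
f 11 37 36
f 37 8 24
f 36 24 7
f 37 24 36
f 8 23 28
f 23 2 25
f 28 25 9
f 23 25 28
f 4 30 16
f 30 10 31
f 16 31 5
f 30 31 16
f 4 16 14
f 16 5 15
f 14 15 3
f 16 15 14
f 4 14 21
f 14 3 20
f 21 20 7
f 14 20 21
f 4 21 26
f 21 7 27
f 26 27 9
f 21 27 26
f 4 26 30
f 26 9 33
f 30 33 10
f 26 33 30
f 5 31 19
f 31 10 32
f 19 32 6
f 31 32 19
f 3 15 39
f 15 5 40
f 39 40 12
f 15 40 39
f 7 20 36
f 20 3 35
f 36 35 11
f 20 35 36
f 9 27 28
f 27 7 24
f 28 24 8
f 27 24 28
f 10 33 29
f 33 9 25
f 29 25 2
f 33 25 29
f 44 43 47
f 44 47 45
f 45 47 48
f 45 48 46
f 47 43 49
f 47 49 48
f 48 49 50
f 48 50 46
f 49 43 51
f 49 51 50
f 50 51 52
f 50 52 46
f 51 43 53
f 51 53 52
f 52 53 54
f 52 54 46
f 53 43 55
f 53 55 54
f 54 55 56
f 54 56 46
f 55 43 57
f 55 57 56
f 56 57 58
f 56 58 46
f 57 43 59
f 57 59 58
f 58 59 60
f 58 60 46
f 59 43 61
f 59 61 60
f 60 61 62
f 60 62 46
f 61 43 44
f 61 44 62
f 62 44 45
f 62 45 46
f 64 63 66
f 64 66 65
f 66 63 67
f 66 67 65
f 67 63 68
f 67 68 65
f 68 63 69
f 68 69 65
f 69 63 70
f 69 70 65
f 70 63 71
f 70 71 65
f 71 63 72
f 71 72 65
f 72 63 73
f 72 73 65
f 73 63 74
f 73 74 65
f 74 63 75
f 74 75 65
f 75 63 76
f 75 76 65
f 76 63 77
f 76 77 65
f 77 63 78
f 77 78 65
f 78 63 79
f 78 79 65
f 79 63 80
f 79 80 65
f 80 63 64
f 80 64 65
f 82 84 81
f 85 82 81
f 81 84 83
f 83 85 81
f 82 88 84
f 86 82 85
f 86 88 82
f 84 88 83
f 87 85 83
f 83 88 87
f 87 86 85
f 88 86 87
f 90 89 93
f 90 93 91
f 91 93 94
f 91 94 92
f 93 89 95
f 93 95 94
f 94 95 96
f 94 96 92
f 95 89 97
f 95 97 96
f 96 97 98
f 96 98 92
f 97 89 99
f 97 99 98
f 98 99 100
f 98 100 92
f 99 89 101
f 99 101 100
f 100 101 102
f 100 102 92
f 101 89 103
f 101 103 102
f 102 103 104
f 102 104 92
f 103 89 105
f 103 105 104
f 104 105 106
f 104 106 92
f 105 89 107
f 105 107 106
f 106 107 108
f 106 108 92
f 107 89 109
f 107 109 108
f 108 109 110
f 108 110 92
f 109 89 111
f 109 111 110
f 110 111 112
f 110 112 92
f 111 89 113
f 111 113 112
f 112 113 114
f 112 114 92
f 113 89 115
f 113 115 114
f 114 115 116
f 114 116 92
f 115 89 117
f 115 117 116
f 116 117 118
f 116 118 92
f 117 89 90
f 117 90 118
f 118 90 91
f 118 91 92

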